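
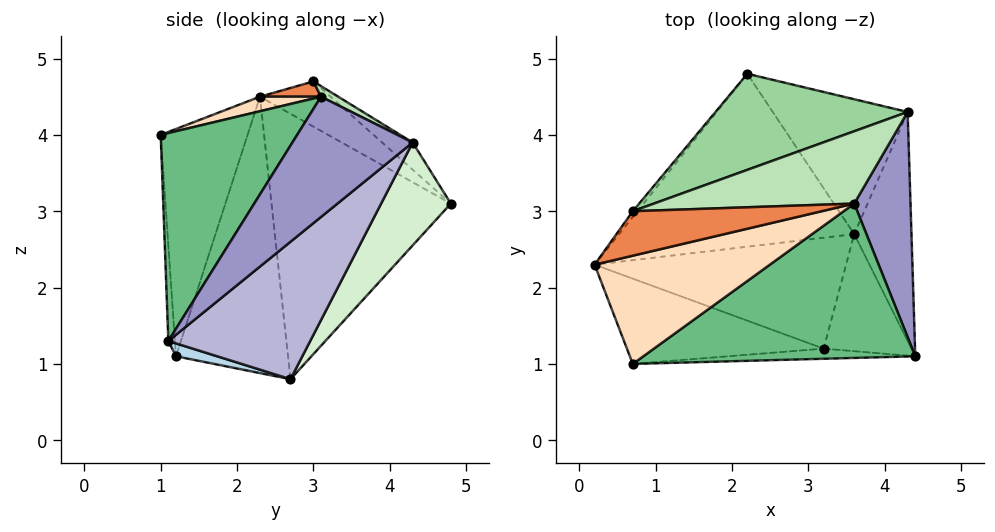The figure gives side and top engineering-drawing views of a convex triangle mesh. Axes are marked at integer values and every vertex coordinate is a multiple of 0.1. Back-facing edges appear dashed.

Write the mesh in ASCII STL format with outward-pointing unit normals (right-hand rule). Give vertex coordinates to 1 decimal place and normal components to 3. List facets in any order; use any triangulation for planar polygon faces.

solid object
 facet normal -0.730 0.222 -0.647
  outer loop
   vertex 3.6 2.7 0.8
   vertex 0.2 2.3 4.5
   vertex 2.2 4.8 3.1
  endloop
 endfacet
 facet normal -0.738 0.063 -0.672
  outer loop
   vertex 3.2 1.2 1.1
   vertex 0.2 2.3 4.5
   vertex 3.6 2.7 0.8
  endloop
 endfacet
 facet normal 0.141 -0.230 -0.963
  outer loop
   vertex 3.2 1.2 1.1
   vertex 3.6 2.7 0.8
   vertex 4.4 1.1 1.3
  endloop
 endfacet
 facet normal -0.800 0.595 -0.081
  outer loop
   vertex 0.7 3.0 4.7
   vertex 2.2 4.8 3.1
   vertex 0.2 2.3 4.5
  endloop
 endfacet
 facet normal 0.076 -0.324 0.943
  outer loop
   vertex 0.7 3.0 4.7
   vertex 0.2 2.3 4.5
   vertex 3.6 3.1 4.5
  endloop
 endfacet
 facet normal -0.755 -0.039 -0.654
  outer loop
   vertex 0.7 1.0 4.0
   vertex 0.2 2.3 4.5
   vertex 3.2 1.2 1.1
  endloop
 endfacet
 facet normal -0.062 -0.991 -0.122
  outer loop
   vertex 0.7 1.0 4.0
   vertex 3.2 1.2 1.1
   vertex 4.4 1.1 1.3
  endloop
 endfacet
 facet normal 0.078 -0.332 0.940
  outer loop
   vertex 0.7 1.0 4.0
   vertex 3.6 3.1 4.5
   vertex 0.2 2.3 4.5
  endloop
 endfacet
 facet normal 0.424 -0.717 0.554
  outer loop
   vertex 0.7 1.0 4.0
   vertex 4.4 1.1 1.3
   vertex 3.6 3.1 4.5
  endloop
 endfacet
 facet normal -0.099 0.706 0.701
  outer loop
   vertex 4.3 4.3 3.9
   vertex 2.2 4.8 3.1
   vertex 0.7 3.0 4.7
  endloop
 endfacet
 facet normal 0.048 0.424 0.904
  outer loop
   vertex 4.3 4.3 3.9
   vertex 0.7 3.0 4.7
   vertex 3.6 3.1 4.5
  endloop
 endfacet
 facet normal 0.374 0.787 -0.491
  outer loop
   vertex 4.3 4.3 3.9
   vertex 3.6 2.7 0.8
   vertex 2.2 4.8 3.1
  endloop
 endfacet
 facet normal 0.863 -0.302 0.404
  outer loop
   vertex 4.3 4.3 3.9
   vertex 3.6 3.1 4.5
   vertex 4.4 1.1 1.3
  endloop
 endfacet
 facet normal 0.874 0.323 -0.364
  outer loop
   vertex 4.3 4.3 3.9
   vertex 4.4 1.1 1.3
   vertex 3.6 2.7 0.8
  endloop
 endfacet
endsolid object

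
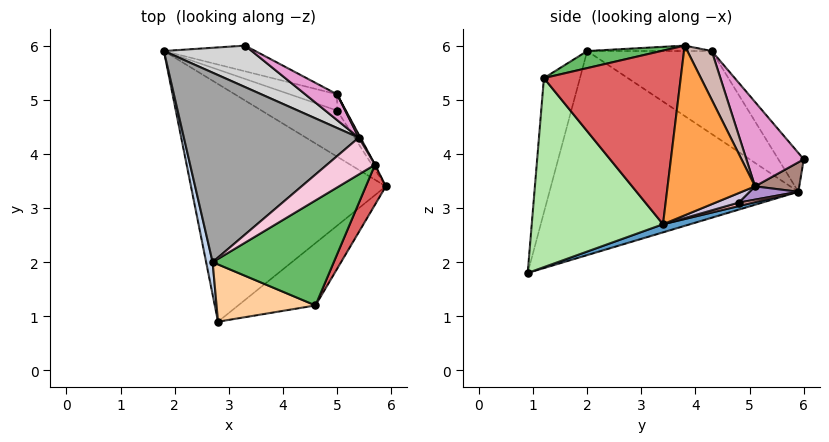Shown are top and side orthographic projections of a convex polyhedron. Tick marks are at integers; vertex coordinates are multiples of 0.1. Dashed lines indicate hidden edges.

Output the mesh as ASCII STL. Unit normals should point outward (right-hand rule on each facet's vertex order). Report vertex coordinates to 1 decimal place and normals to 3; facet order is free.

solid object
 facet normal 0.040 0.294 -0.955
  outer loop
   vertex 2.8 0.9 1.8
   vertex 1.8 5.9 3.3
   vertex 5.9 3.4 2.7
  endloop
 endfacet
 facet normal -0.978 -0.205 0.031
  outer loop
   vertex 2.7 2.0 5.9
   vertex 1.8 5.9 3.3
   vertex 2.8 0.9 1.8
  endloop
 endfacet
 facet normal 0.883 0.469 -0.003
  outer loop
   vertex 5.0 5.1 3.4
   vertex 5.7 3.8 6.0
   vertex 5.9 3.4 2.7
  endloop
 endfacet
 facet normal -0.323 -0.916 0.238
  outer loop
   vertex 4.6 1.2 5.4
   vertex 2.7 2.0 5.9
   vertex 2.8 0.9 1.8
  endloop
 endfacet
 facet normal 0.134 -0.276 0.952
  outer loop
   vertex 4.6 1.2 5.4
   vertex 5.7 3.8 6.0
   vertex 2.7 2.0 5.9
  endloop
 endfacet
 facet normal 0.651 -0.711 -0.266
  outer loop
   vertex 4.6 1.2 5.4
   vertex 2.8 0.9 1.8
   vertex 5.9 3.4 2.7
  endloop
 endfacet
 facet normal 0.907 -0.408 0.104
  outer loop
   vertex 4.6 1.2 5.4
   vertex 5.9 3.4 2.7
   vertex 5.7 3.8 6.0
  endloop
 endfacet
 facet normal 0.044 0.300 -0.953
  outer loop
   vertex 5.0 4.8 3.1
   vertex 5.9 3.4 2.7
   vertex 1.8 5.9 3.3
  endloop
 endfacet
 facet normal 0.195 0.694 -0.694
  outer loop
   vertex 5.0 4.8 3.1
   vertex 1.8 5.9 3.3
   vertex 5.0 5.1 3.4
  endloop
 endfacet
 facet normal 0.618 0.556 -0.556
  outer loop
   vertex 5.0 4.8 3.1
   vertex 5.0 5.1 3.4
   vertex 5.9 3.4 2.7
  endloop
 endfacet
 facet normal 0.206 0.742 -0.638
  outer loop
   vertex 3.3 6.0 3.9
   vertex 5.0 5.1 3.4
   vertex 1.8 5.9 3.3
  endloop
 endfacet
 facet normal 0.855 0.519 0.029
  outer loop
   vertex 5.4 4.3 5.9
   vertex 5.7 3.8 6.0
   vertex 5.0 5.1 3.4
  endloop
 endfacet
 facet normal 0.502 0.844 0.190
  outer loop
   vertex 5.4 4.3 5.9
   vertex 5.0 5.1 3.4
   vertex 3.3 6.0 3.9
  endloop
 endfacet
 facet normal -0.111 0.130 0.985
  outer loop
   vertex 5.4 4.3 5.9
   vertex 2.7 2.0 5.9
   vertex 5.7 3.8 6.0
  endloop
 endfacet
 facet normal -0.383 0.450 0.807
  outer loop
   vertex 5.4 4.3 5.9
   vertex 1.8 5.9 3.3
   vertex 2.7 2.0 5.9
  endloop
 endfacet
 facet normal -0.350 0.500 0.792
  outer loop
   vertex 5.4 4.3 5.9
   vertex 3.3 6.0 3.9
   vertex 1.8 5.9 3.3
  endloop
 endfacet
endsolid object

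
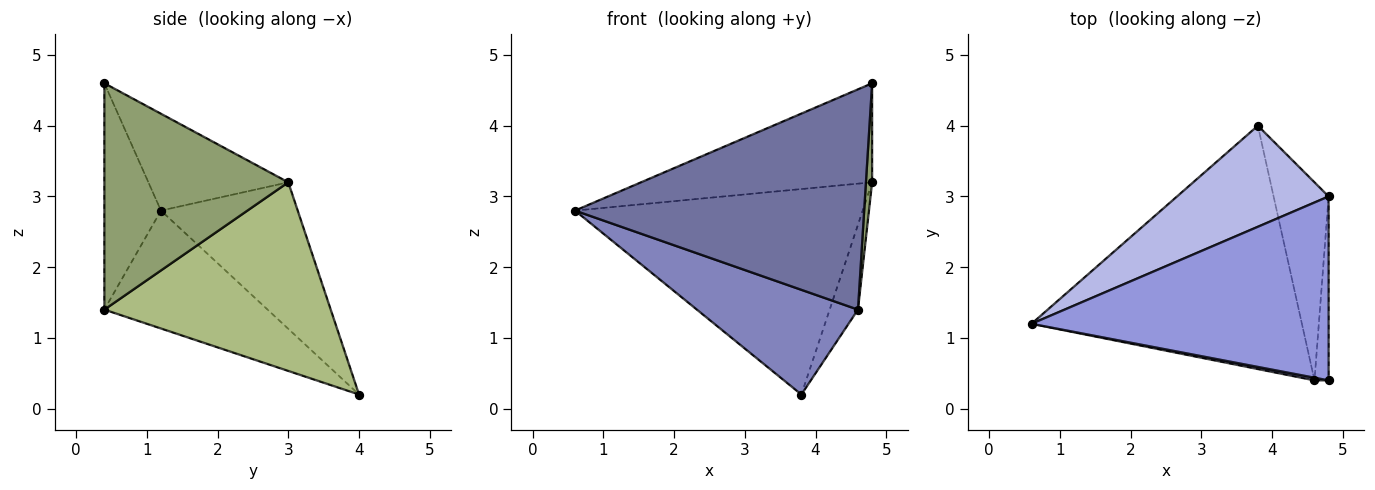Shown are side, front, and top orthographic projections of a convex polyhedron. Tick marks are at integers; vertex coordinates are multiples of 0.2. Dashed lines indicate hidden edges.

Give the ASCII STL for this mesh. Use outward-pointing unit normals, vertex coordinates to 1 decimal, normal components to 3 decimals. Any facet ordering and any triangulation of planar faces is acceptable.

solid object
 facet normal -0.192 -0.981 0.012
  outer loop
   vertex 4.6 0.4 1.4
   vertex 4.8 0.4 4.6
   vertex 0.6 1.2 2.8
  endloop
 endfacet
 facet normal -0.372 -0.367 -0.853
  outer loop
   vertex 4.6 0.4 1.4
   vertex 0.6 1.2 2.8
   vertex 3.8 4.0 0.2
  endloop
 endfacet
 facet normal -0.276 0.456 0.846
  outer loop
   vertex 4.8 3.0 3.2
   vertex 0.6 1.2 2.8
   vertex 4.8 0.4 4.6
  endloop
 endfacet
 facet normal -0.392 0.825 0.406
  outer loop
   vertex 4.8 3.0 3.2
   vertex 3.8 4.0 0.2
   vertex 0.6 1.2 2.8
  endloop
 endfacet
 facet normal 0.997 -0.034 -0.062
  outer loop
   vertex 4.8 3.0 3.2
   vertex 4.8 0.4 4.6
   vertex 4.6 0.4 1.4
  endloop
 endfacet
 facet normal 0.953 0.119 -0.278
  outer loop
   vertex 4.8 3.0 3.2
   vertex 4.6 0.4 1.4
   vertex 3.8 4.0 0.2
  endloop
 endfacet
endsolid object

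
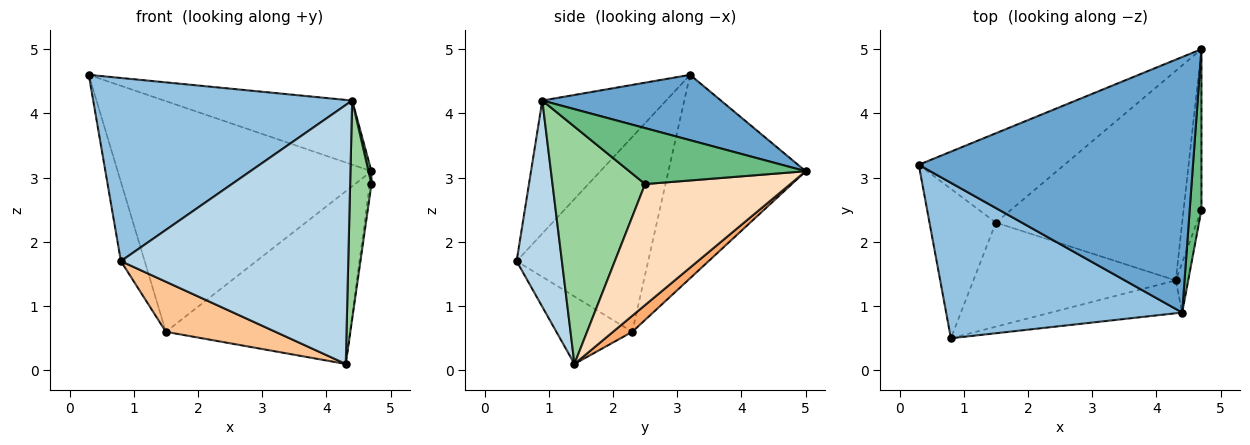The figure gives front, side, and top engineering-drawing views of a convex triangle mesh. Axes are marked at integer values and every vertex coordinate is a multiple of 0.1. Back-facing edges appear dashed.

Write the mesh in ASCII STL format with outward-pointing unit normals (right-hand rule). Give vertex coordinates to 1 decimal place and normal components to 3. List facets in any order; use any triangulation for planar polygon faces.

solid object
 facet normal 0.225 0.237 0.945
  outer loop
   vertex 4.4 0.9 4.2
   vertex 4.7 5.0 3.1
   vertex 0.3 3.2 4.6
  endloop
 endfacet
 facet normal -0.343 -0.716 0.608
  outer loop
   vertex 4.4 0.9 4.2
   vertex 0.3 3.2 4.6
   vertex 0.8 0.5 1.7
  endloop
 endfacet
 facet normal 0.194 -0.973 -0.123
  outer loop
   vertex 4.4 0.9 4.2
   vertex 0.8 0.5 1.7
   vertex 4.3 1.4 0.1
  endloop
 endfacet
 facet normal -0.451 0.833 -0.322
  outer loop
   vertex 1.5 2.3 0.6
   vertex 0.3 3.2 4.6
   vertex 4.7 5.0 3.1
  endloop
 endfacet
 facet normal -0.933 0.169 -0.318
  outer loop
   vertex 1.5 2.3 0.6
   vertex 0.8 0.5 1.7
   vertex 0.3 3.2 4.6
  endloop
 endfacet
 facet normal 0.066 0.634 -0.770
  outer loop
   vertex 1.5 2.3 0.6
   vertex 4.7 5.0 3.1
   vertex 4.3 1.4 0.1
  endloop
 endfacet
 facet normal -0.288 -0.415 -0.863
  outer loop
   vertex 1.5 2.3 0.6
   vertex 4.3 1.4 0.1
   vertex 0.8 0.5 1.7
  endloop
 endfacet
 facet normal 0.989 0.012 -0.146
  outer loop
   vertex 4.7 2.5 2.9
   vertex 4.3 1.4 0.1
   vertex 4.7 5.0 3.1
  endloop
 endfacet
 facet normal 0.979 -0.016 0.206
  outer loop
   vertex 4.7 2.5 2.9
   vertex 4.7 5.0 3.1
   vertex 4.4 0.9 4.2
  endloop
 endfacet
 facet normal 0.973 -0.224 -0.051
  outer loop
   vertex 4.7 2.5 2.9
   vertex 4.4 0.9 4.2
   vertex 4.3 1.4 0.1
  endloop
 endfacet
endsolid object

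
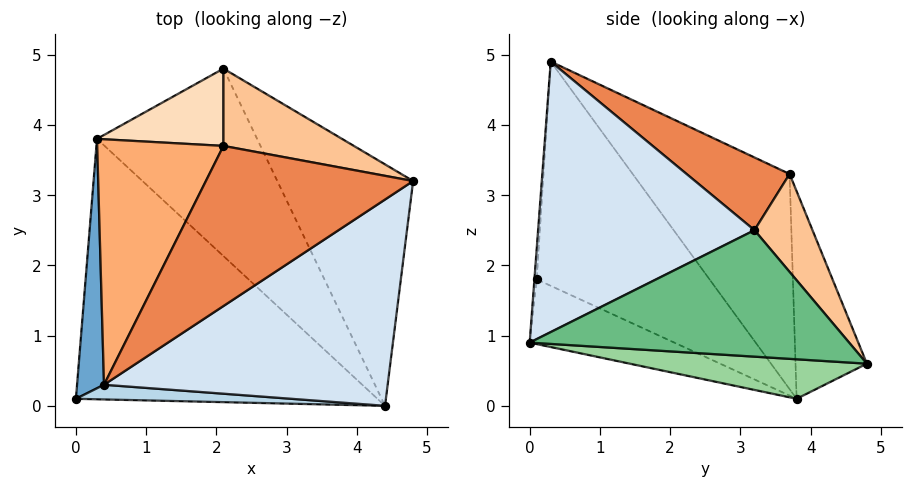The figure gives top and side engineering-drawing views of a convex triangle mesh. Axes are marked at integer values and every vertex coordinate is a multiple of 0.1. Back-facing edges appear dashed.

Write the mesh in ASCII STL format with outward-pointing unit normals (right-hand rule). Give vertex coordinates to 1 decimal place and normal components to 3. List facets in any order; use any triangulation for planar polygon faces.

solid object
 facet normal -0.984 0.134 0.118
  outer loop
   vertex 0.4 0.3 4.9
   vertex 0.3 3.8 0.1
   vertex 0.0 0.1 1.8
  endloop
 endfacet
 facet normal -0.193 -0.397 -0.897
  outer loop
   vertex 4.4 0.0 0.9
   vertex 0.0 0.1 1.8
   vertex 0.3 3.8 0.1
  endloop
 endfacet
 facet normal -0.009 -0.998 0.066
  outer loop
   vertex 4.4 0.0 0.9
   vertex 0.4 0.3 4.9
   vertex 0.0 0.1 1.8
  endloop
 endfacet
 facet normal 0.630 -0.409 0.660
  outer loop
   vertex 4.4 0.0 0.9
   vertex 4.8 3.2 2.5
   vertex 0.4 0.3 4.9
  endloop
 endfacet
 facet normal 0.319 0.268 0.909
  outer loop
   vertex 2.1 3.7 3.3
   vertex 0.4 0.3 4.9
   vertex 4.8 3.2 2.5
  endloop
 endfacet
 facet normal -0.717 0.556 0.421
  outer loop
   vertex 2.1 3.7 3.3
   vertex 0.3 3.8 0.1
   vertex 0.4 0.3 4.9
  endloop
 endfacet
 facet normal 0.273 0.891 0.363
  outer loop
   vertex 2.1 4.8 0.6
   vertex 2.1 3.7 3.3
   vertex 4.8 3.2 2.5
  endloop
 endfacet
 facet normal -0.527 0.787 0.321
  outer loop
   vertex 2.1 4.8 0.6
   vertex 0.3 3.8 0.1
   vertex 2.1 3.7 3.3
  endloop
 endfacet
 facet normal 0.656 0.270 -0.705
  outer loop
   vertex 2.1 4.8 0.6
   vertex 4.8 3.2 2.5
   vertex 4.4 0.0 0.9
  endloop
 endfacet
 facet normal 0.239 0.054 -0.969
  outer loop
   vertex 2.1 4.8 0.6
   vertex 4.4 0.0 0.9
   vertex 0.3 3.8 0.1
  endloop
 endfacet
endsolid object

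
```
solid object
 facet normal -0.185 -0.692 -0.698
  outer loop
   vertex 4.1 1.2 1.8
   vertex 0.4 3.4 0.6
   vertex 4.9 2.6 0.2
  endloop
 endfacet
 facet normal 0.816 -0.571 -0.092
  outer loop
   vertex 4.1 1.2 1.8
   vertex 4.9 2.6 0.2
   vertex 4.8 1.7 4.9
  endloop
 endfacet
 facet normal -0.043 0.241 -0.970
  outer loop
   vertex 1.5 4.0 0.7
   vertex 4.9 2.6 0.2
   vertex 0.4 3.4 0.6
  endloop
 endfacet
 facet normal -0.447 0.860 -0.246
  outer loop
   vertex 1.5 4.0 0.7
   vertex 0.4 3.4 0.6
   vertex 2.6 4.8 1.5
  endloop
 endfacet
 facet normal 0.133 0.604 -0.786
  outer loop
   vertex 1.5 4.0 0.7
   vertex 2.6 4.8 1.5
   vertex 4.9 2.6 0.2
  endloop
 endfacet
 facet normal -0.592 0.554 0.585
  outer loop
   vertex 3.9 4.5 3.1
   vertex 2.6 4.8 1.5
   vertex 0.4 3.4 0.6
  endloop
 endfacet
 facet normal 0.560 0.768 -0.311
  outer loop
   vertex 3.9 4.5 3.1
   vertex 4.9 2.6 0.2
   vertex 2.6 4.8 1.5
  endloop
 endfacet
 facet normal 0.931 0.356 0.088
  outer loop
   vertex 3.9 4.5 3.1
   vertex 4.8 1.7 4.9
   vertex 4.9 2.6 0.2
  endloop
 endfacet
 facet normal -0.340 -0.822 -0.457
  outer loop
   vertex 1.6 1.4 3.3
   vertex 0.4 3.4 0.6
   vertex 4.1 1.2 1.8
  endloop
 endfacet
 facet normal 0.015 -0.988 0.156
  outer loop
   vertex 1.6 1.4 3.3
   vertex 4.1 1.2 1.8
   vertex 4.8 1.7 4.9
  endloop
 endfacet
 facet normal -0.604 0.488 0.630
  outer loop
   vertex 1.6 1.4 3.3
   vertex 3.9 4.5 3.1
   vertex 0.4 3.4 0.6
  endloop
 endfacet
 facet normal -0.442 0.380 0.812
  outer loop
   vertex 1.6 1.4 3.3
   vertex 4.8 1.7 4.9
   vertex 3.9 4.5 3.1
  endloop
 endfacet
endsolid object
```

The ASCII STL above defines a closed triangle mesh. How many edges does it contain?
18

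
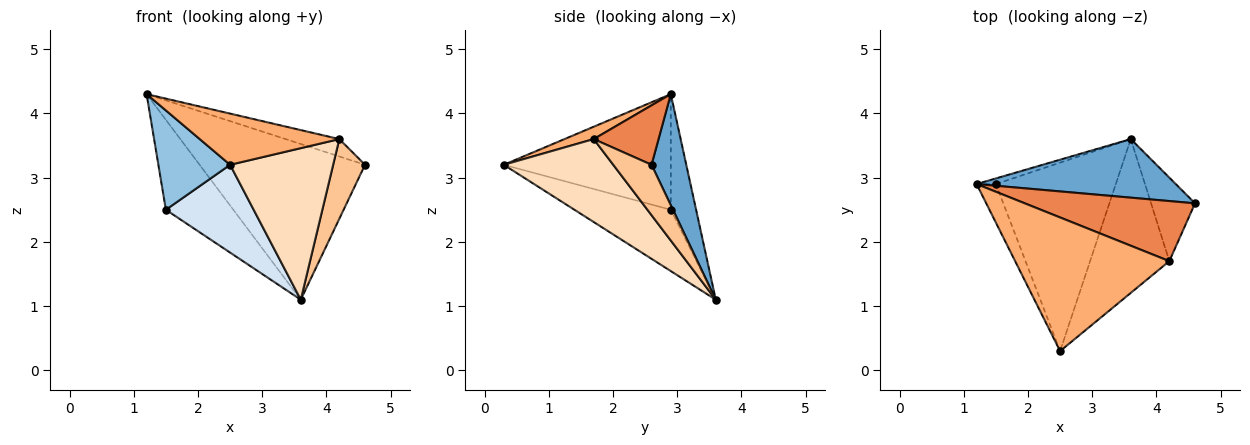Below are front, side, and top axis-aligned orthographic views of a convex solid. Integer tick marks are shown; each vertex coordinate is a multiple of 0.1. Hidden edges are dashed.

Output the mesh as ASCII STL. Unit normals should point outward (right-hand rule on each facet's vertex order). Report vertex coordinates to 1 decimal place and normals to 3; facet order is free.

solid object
 facet normal 0.193 0.918 0.346
  outer loop
   vertex 3.6 3.6 1.1
   vertex 1.2 2.9 4.3
   vertex 4.6 2.6 3.2
  endloop
 endfacet
 facet normal -0.908 -0.390 -0.151
  outer loop
   vertex 1.5 2.9 2.5
   vertex 2.5 0.3 3.2
   vertex 1.2 2.9 4.3
  endloop
 endfacet
 facet normal -0.351 0.935 -0.058
  outer loop
   vertex 1.5 2.9 2.5
   vertex 1.2 2.9 4.3
   vertex 3.6 3.6 1.1
  endloop
 endfacet
 facet normal -0.421 -0.383 -0.822
  outer loop
   vertex 1.5 2.9 2.5
   vertex 3.6 3.6 1.1
   vertex 2.5 0.3 3.2
  endloop
 endfacet
 facet normal 0.318 0.263 0.911
  outer loop
   vertex 4.2 1.7 3.6
   vertex 4.6 2.6 3.2
   vertex 1.2 2.9 4.3
  endloop
 endfacet
 facet normal 0.075 -0.357 0.931
  outer loop
   vertex 4.2 1.7 3.6
   vertex 1.2 2.9 4.3
   vertex 2.5 0.3 3.2
  endloop
 endfacet
 facet normal 0.638 -0.531 -0.557
  outer loop
   vertex 4.2 1.7 3.6
   vertex 3.6 3.6 1.1
   vertex 4.6 2.6 3.2
  endloop
 endfacet
 facet normal 0.598 -0.563 -0.571
  outer loop
   vertex 4.2 1.7 3.6
   vertex 2.5 0.3 3.2
   vertex 3.6 3.6 1.1
  endloop
 endfacet
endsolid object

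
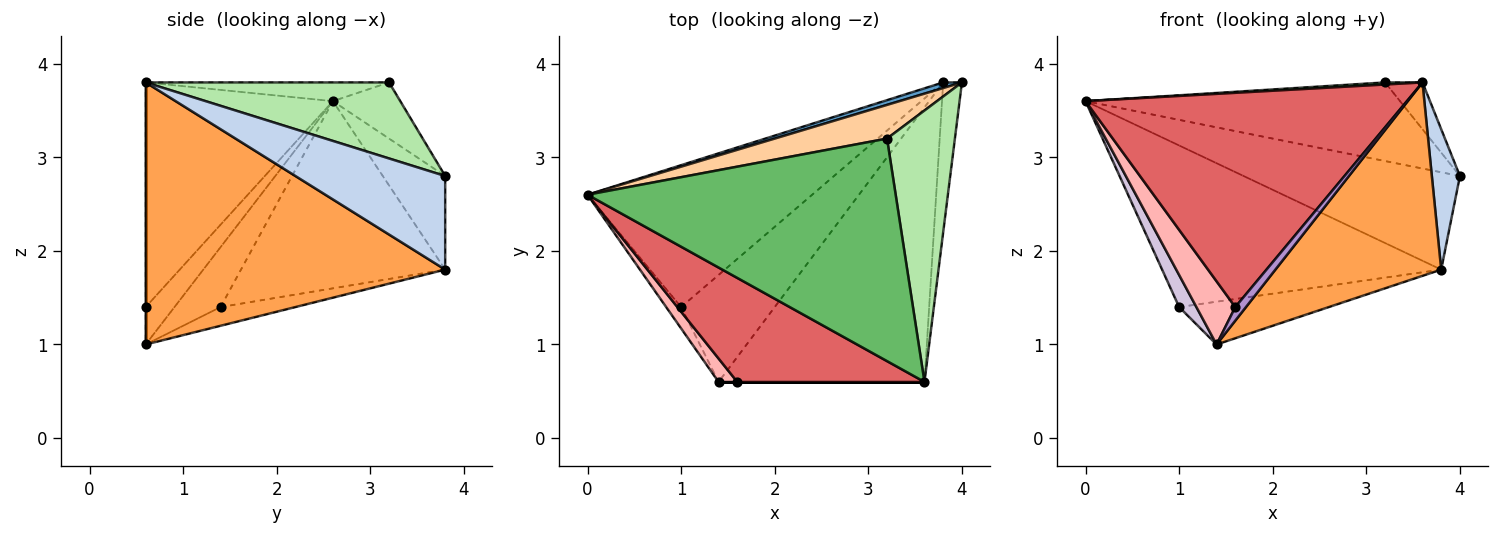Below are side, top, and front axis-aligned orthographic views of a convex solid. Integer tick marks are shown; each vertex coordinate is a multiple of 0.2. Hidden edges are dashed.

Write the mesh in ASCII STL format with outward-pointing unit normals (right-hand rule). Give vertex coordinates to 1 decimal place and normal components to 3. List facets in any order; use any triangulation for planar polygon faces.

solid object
 facet normal -0.277 0.959 0.055
  outer loop
   vertex 3.8 3.8 1.8
   vertex 0.0 2.6 3.6
   vertex 4.0 3.8 2.8
  endloop
 endfacet
 facet normal 0.964 -0.181 -0.193
  outer loop
   vertex 3.8 3.8 1.8
   vertex 4.0 3.8 2.8
   vertex 3.6 0.6 3.8
  endloop
 endfacet
 facet normal 0.721 -0.399 -0.566
  outer loop
   vertex 3.8 3.8 1.8
   vertex 3.6 0.6 3.8
   vertex 1.4 0.6 1.0
  endloop
 endfacet
 facet normal -0.193 0.902 0.386
  outer loop
   vertex 3.2 3.2 3.8
   vertex 4.0 3.8 2.8
   vertex 0.0 2.6 3.6
  endloop
 endfacet
 facet normal -0.061 -0.009 0.998
  outer loop
   vertex 3.2 3.2 3.8
   vertex 0.0 2.6 3.6
   vertex 3.6 0.6 3.8
  endloop
 endfacet
 facet normal 0.741 0.114 0.661
  outer loop
   vertex 3.2 3.2 3.8
   vertex 3.6 0.6 3.8
   vertex 4.0 3.8 2.8
  endloop
 endfacet
 facet normal -0.464 -0.797 0.387
  outer loop
   vertex 1.6 0.6 1.4
   vertex 3.6 0.6 3.8
   vertex 0.0 2.6 3.6
  endloop
 endfacet
 facet normal -0.570 -0.770 0.285
  outer loop
   vertex 1.6 0.6 1.4
   vertex 0.0 2.6 3.6
   vertex 1.4 0.6 1.0
  endloop
 endfacet
 facet normal 0.000 -1.000 0.000
  outer loop
   vertex 1.6 0.6 1.4
   vertex 1.4 0.6 1.0
   vertex 3.6 0.6 3.8
  endloop
 endfacet
 facet normal -0.912 -0.342 -0.228
  outer loop
   vertex 1.0 1.4 1.4
   vertex 1.4 0.6 1.0
   vertex 0.0 2.6 3.6
  endloop
 endfacet
 facet normal -0.482 0.658 -0.578
  outer loop
   vertex 1.0 1.4 1.4
   vertex 0.0 2.6 3.6
   vertex 3.8 3.8 1.8
  endloop
 endfacet
 facet normal -0.183 0.365 -0.913
  outer loop
   vertex 1.0 1.4 1.4
   vertex 3.8 3.8 1.8
   vertex 1.4 0.6 1.0
  endloop
 endfacet
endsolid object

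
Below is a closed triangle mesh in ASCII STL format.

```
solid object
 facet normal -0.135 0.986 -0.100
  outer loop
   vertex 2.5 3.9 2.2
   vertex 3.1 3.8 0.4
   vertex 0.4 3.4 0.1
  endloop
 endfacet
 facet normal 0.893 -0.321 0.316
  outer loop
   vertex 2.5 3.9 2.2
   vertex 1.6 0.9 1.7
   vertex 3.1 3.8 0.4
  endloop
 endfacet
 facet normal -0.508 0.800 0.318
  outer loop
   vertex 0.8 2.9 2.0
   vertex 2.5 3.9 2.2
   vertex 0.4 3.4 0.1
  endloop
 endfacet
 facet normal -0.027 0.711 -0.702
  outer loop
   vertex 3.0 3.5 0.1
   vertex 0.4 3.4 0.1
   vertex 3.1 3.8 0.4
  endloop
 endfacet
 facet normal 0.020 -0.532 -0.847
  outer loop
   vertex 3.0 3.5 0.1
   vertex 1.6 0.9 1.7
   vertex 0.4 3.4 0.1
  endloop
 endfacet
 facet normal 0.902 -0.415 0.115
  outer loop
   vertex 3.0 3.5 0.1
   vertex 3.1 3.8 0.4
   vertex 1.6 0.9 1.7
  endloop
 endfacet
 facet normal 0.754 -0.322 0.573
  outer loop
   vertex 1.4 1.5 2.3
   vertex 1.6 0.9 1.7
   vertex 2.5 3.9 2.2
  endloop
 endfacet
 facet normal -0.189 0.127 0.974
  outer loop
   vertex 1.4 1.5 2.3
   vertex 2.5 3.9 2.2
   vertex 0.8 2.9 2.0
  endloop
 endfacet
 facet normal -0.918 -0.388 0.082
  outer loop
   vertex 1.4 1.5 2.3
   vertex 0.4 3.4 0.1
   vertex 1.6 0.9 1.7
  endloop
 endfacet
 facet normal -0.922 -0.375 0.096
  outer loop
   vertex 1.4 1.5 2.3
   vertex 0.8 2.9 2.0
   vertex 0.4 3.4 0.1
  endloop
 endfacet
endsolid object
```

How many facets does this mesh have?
10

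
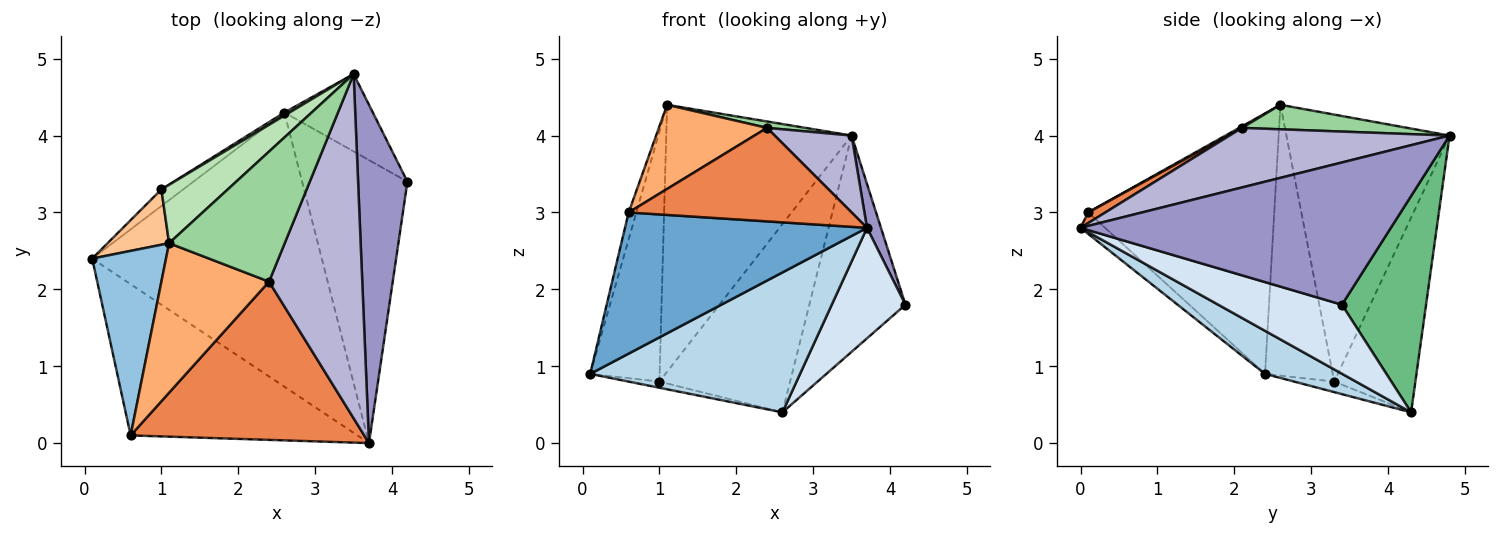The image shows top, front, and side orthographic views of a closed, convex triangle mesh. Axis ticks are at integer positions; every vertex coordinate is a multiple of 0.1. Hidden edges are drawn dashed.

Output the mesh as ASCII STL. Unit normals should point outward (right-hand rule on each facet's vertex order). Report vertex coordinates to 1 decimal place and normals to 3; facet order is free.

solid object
 facet normal -0.069 -0.681 -0.729
  outer loop
   vertex 0.6 0.1 3.0
   vertex 0.1 2.4 0.9
   vertex 3.7 0.0 2.8
  endloop
 endfacet
 facet normal -0.961 0.040 0.272
  outer loop
   vertex 0.6 0.1 3.0
   vertex 1.1 2.6 4.4
   vertex 0.1 2.4 0.9
  endloop
 endfacet
 facet normal 0.165 -0.448 -0.879
  outer loop
   vertex 2.6 4.3 0.4
   vertex 3.7 0.0 2.8
   vertex 0.1 2.4 0.9
  endloop
 endfacet
 facet normal 0.521 -0.310 -0.795
  outer loop
   vertex 2.6 4.3 0.4
   vertex 4.2 3.4 1.8
   vertex 3.7 0.0 2.8
  endloop
 endfacet
 facet normal 0.039 -0.508 0.860
  outer loop
   vertex 2.4 2.1 4.1
   vertex 0.6 0.1 3.0
   vertex 3.7 0.0 2.8
  endloop
 endfacet
 facet normal 0.012 -0.490 0.871
  outer loop
   vertex 2.4 2.1 4.1
   vertex 1.1 2.6 4.4
   vertex 0.6 0.1 3.0
  endloop
 endfacet
 facet normal -0.690 0.707 0.157
  outer loop
   vertex 1.0 3.3 0.8
   vertex 0.1 2.4 0.9
   vertex 1.1 2.6 4.4
  endloop
 endfacet
 facet normal -0.412 0.317 -0.855
  outer loop
   vertex 1.0 3.3 0.8
   vertex 2.6 4.3 0.4
   vertex 0.1 2.4 0.9
  endloop
 endfacet
 facet normal 0.636 0.727 -0.260
  outer loop
   vertex 3.5 4.8 4.0
   vertex 4.2 3.4 1.8
   vertex 2.6 4.3 0.4
  endloop
 endfacet
 facet normal 0.207 -0.048 0.977
  outer loop
   vertex 3.5 4.8 4.0
   vertex 1.1 2.6 4.4
   vertex 2.4 2.1 4.1
  endloop
 endfacet
 facet normal -0.652 0.741 0.162
  outer loop
   vertex 3.5 4.8 4.0
   vertex 1.0 3.3 0.8
   vertex 1.1 2.6 4.4
  endloop
 endfacet
 facet normal -0.527 0.849 0.014
  outer loop
   vertex 3.5 4.8 4.0
   vertex 2.6 4.3 0.4
   vertex 1.0 3.3 0.8
  endloop
 endfacet
 facet normal 0.944 -0.043 0.327
  outer loop
   vertex 3.5 4.8 4.0
   vertex 3.7 0.0 2.8
   vertex 4.2 3.4 1.8
  endloop
 endfacet
 facet normal 0.529 -0.185 0.828
  outer loop
   vertex 3.5 4.8 4.0
   vertex 2.4 2.1 4.1
   vertex 3.7 0.0 2.8
  endloop
 endfacet
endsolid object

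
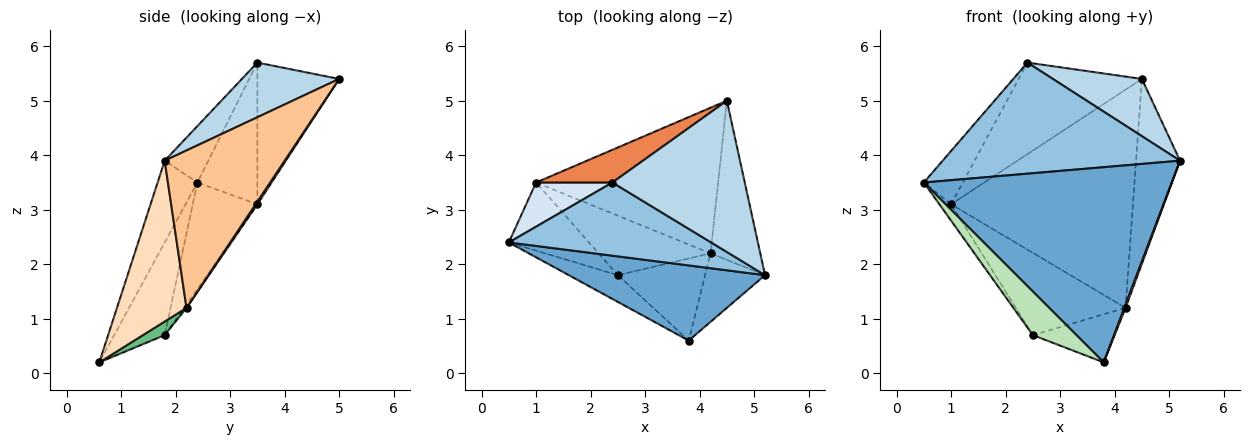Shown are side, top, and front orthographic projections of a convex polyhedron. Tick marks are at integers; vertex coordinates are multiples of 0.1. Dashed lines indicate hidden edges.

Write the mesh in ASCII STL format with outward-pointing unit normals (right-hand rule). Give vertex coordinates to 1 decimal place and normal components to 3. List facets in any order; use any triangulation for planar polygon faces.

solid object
 facet normal -0.148 -0.923 0.355
  outer loop
   vertex 3.8 0.6 0.2
   vertex 5.2 1.8 3.9
   vertex 0.5 2.4 3.5
  endloop
 endfacet
 facet normal -0.152 -0.825 0.544
  outer loop
   vertex 2.4 3.5 5.7
   vertex 0.5 2.4 3.5
   vertex 5.2 1.8 3.9
  endloop
 endfacet
 facet normal 0.360 -0.330 0.872
  outer loop
   vertex 2.4 3.5 5.7
   vertex 5.2 1.8 3.9
   vertex 4.5 5.0 5.4
  endloop
 endfacet
 facet normal -0.764 0.497 0.411
  outer loop
   vertex 1.0 3.5 3.1
   vertex 0.5 2.4 3.5
   vertex 2.4 3.5 5.7
  endloop
 endfacet
 facet normal -0.530 0.799 0.285
  outer loop
   vertex 1.0 3.5 3.1
   vertex 2.4 3.5 5.7
   vertex 4.5 5.0 5.4
  endloop
 endfacet
 facet normal 0.008 0.832 -0.555
  outer loop
   vertex 4.2 2.2 1.2
   vertex 1.0 3.5 3.1
   vertex 4.5 5.0 5.4
  endloop
 endfacet
 facet normal 0.900 0.330 -0.284
  outer loop
   vertex 4.2 2.2 1.2
   vertex 4.5 5.0 5.4
   vertex 5.2 1.8 3.9
  endloop
 endfacet
 facet normal 0.937 -0.016 -0.349
  outer loop
   vertex 4.2 2.2 1.2
   vertex 5.2 1.8 3.9
   vertex 3.8 0.6 0.2
  endloop
 endfacet
 facet normal 0.134 0.501 -0.855
  outer loop
   vertex 2.5 1.8 0.7
   vertex 4.2 2.2 1.2
   vertex 3.8 0.6 0.2
  endloop
 endfacet
 facet normal -0.018 0.810 -0.586
  outer loop
   vertex 2.5 1.8 0.7
   vertex 1.0 3.5 3.1
   vertex 4.2 2.2 1.2
  endloop
 endfacet
 facet normal -0.703 -0.606 -0.372
  outer loop
   vertex 2.5 1.8 0.7
   vertex 3.8 0.6 0.2
   vertex 0.5 2.4 3.5
  endloop
 endfacet
 facet normal -0.791 0.143 -0.595
  outer loop
   vertex 2.5 1.8 0.7
   vertex 0.5 2.4 3.5
   vertex 1.0 3.5 3.1
  endloop
 endfacet
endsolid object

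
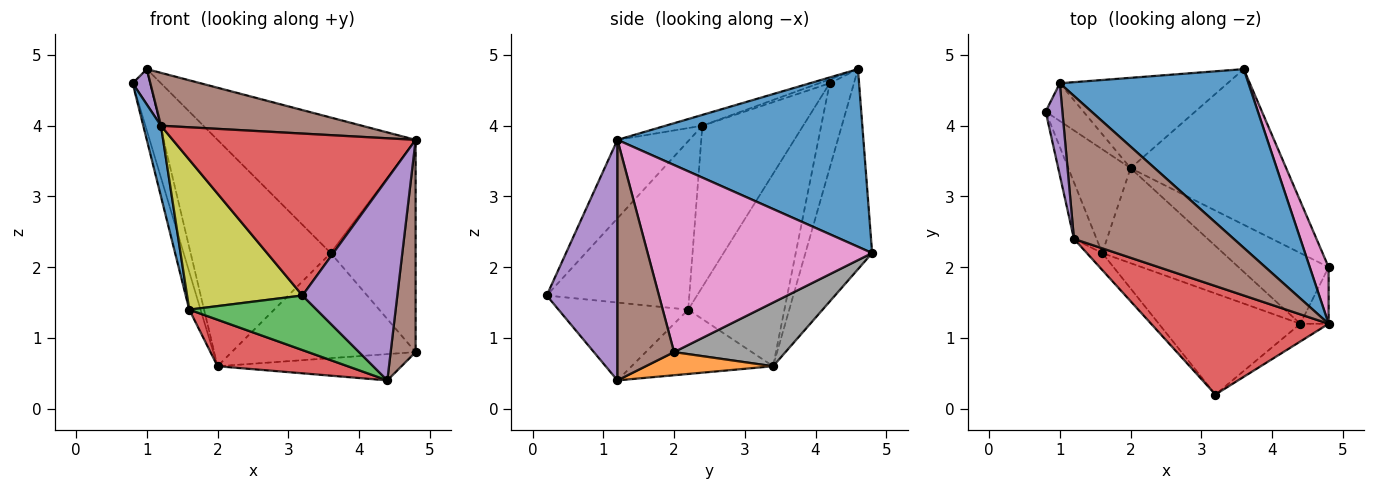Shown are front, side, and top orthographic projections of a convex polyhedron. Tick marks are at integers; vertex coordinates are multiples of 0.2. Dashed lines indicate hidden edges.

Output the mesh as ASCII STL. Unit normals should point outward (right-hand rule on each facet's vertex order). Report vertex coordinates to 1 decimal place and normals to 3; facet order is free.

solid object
 facet normal 0.600 0.483 0.637
  outer loop
   vertex 1.0 4.6 4.8
   vertex 4.8 1.2 3.8
   vertex 3.6 4.8 2.2
  endloop
 endfacet
 facet normal -0.763 0.551 -0.339
  outer loop
   vertex 1.0 4.6 4.8
   vertex 2.0 3.4 0.6
   vertex 0.8 4.2 4.6
  endloop
 endfacet
 facet normal -0.404 0.849 -0.339
  outer loop
   vertex 1.0 4.6 4.8
   vertex 3.6 4.8 2.2
   vertex 2.0 3.4 0.6
  endloop
 endfacet
 facet normal -0.239 -0.807 0.540
  outer loop
   vertex 1.2 2.4 4.0
   vertex 3.2 0.2 1.6
   vertex 4.8 1.2 3.8
  endloop
 endfacet
 facet normal -0.211 -0.351 0.912
  outer loop
   vertex 1.2 2.4 4.0
   vertex 1.0 4.6 4.8
   vertex 0.8 4.2 4.6
  endloop
 endfacet
 facet normal -0.063 -0.346 0.936
  outer loop
   vertex 1.2 2.4 4.0
   vertex 4.8 1.2 3.8
   vertex 1.0 4.6 4.8
  endloop
 endfacet
 facet normal 0.931 0.352 0.094
  outer loop
   vertex 4.8 2.0 0.8
   vertex 3.6 4.8 2.2
   vertex 4.8 1.2 3.8
  endloop
 endfacet
 facet normal 0.321 0.530 -0.785
  outer loop
   vertex 4.8 2.0 0.8
   vertex 2.0 3.4 0.6
   vertex 3.6 4.8 2.2
  endloop
 endfacet
 facet normal -0.775 -0.627 -0.071
  outer loop
   vertex 1.6 2.2 1.4
   vertex 3.2 0.2 1.6
   vertex 1.2 2.4 4.0
  endloop
 endfacet
 facet normal -0.946 0.111 -0.306
  outer loop
   vertex 1.6 2.2 1.4
   vertex 0.8 4.2 4.6
   vertex 2.0 3.4 0.6
  endloop
 endfacet
 facet normal -0.976 -0.171 -0.137
  outer loop
   vertex 1.6 2.2 1.4
   vertex 1.2 2.4 4.0
   vertex 0.8 4.2 4.6
  endloop
 endfacet
 facet normal 0.234 0.338 -0.911
  outer loop
   vertex 4.4 1.2 0.4
   vertex 2.0 3.4 0.6
   vertex 4.8 2.0 0.8
  endloop
 endfacet
 facet normal -0.436 -0.428 -0.792
  outer loop
   vertex 4.4 1.2 0.4
   vertex 3.2 0.2 1.6
   vertex 1.6 2.2 1.4
  endloop
 endfacet
 facet normal -0.431 -0.397 -0.810
  outer loop
   vertex 4.4 1.2 0.4
   vertex 1.6 2.2 1.4
   vertex 2.0 3.4 0.6
  endloop
 endfacet
 facet normal 0.596 -0.800 -0.070
  outer loop
   vertex 4.4 1.2 0.4
   vertex 4.8 1.2 3.8
   vertex 3.2 0.2 1.6
  endloop
 endfacet
 facet normal 0.910 -0.401 -0.107
  outer loop
   vertex 4.4 1.2 0.4
   vertex 4.8 2.0 0.8
   vertex 4.8 1.2 3.8
  endloop
 endfacet
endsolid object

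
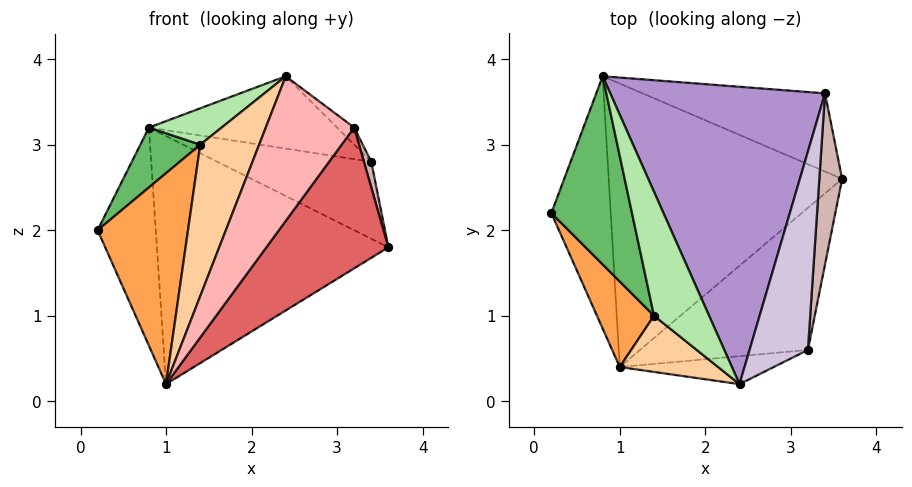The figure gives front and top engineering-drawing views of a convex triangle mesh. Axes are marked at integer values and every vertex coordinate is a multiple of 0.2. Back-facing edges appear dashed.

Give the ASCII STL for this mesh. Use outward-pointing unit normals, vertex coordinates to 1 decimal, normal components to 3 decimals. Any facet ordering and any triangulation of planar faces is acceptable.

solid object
 facet normal -0.225 0.637 -0.737
  outer loop
   vertex 0.8 3.8 3.2
   vertex 1.0 0.4 0.2
   vertex 0.2 2.2 2.0
  endloop
 endfacet
 facet normal -0.094 0.656 -0.749
  outer loop
   vertex 0.8 3.8 3.2
   vertex 3.6 2.6 1.8
   vertex 1.0 0.4 0.2
  endloop
 endfacet
 facet normal -0.778 -0.582 0.236
  outer loop
   vertex 1.4 1.0 3.0
   vertex 0.2 2.2 2.0
   vertex 1.0 0.4 0.2
  endloop
 endfacet
 facet normal -0.717 -0.654 0.242
  outer loop
   vertex 1.4 1.0 3.0
   vertex 1.0 0.4 0.2
   vertex 2.4 0.2 3.8
  endloop
 endfacet
 facet normal -0.739 -0.204 0.642
  outer loop
   vertex 1.4 1.0 3.0
   vertex 0.8 3.8 3.2
   vertex 0.2 2.2 2.0
  endloop
 endfacet
 facet normal -0.705 -0.200 0.681
  outer loop
   vertex 1.4 1.0 3.0
   vertex 2.4 0.2 3.8
   vertex 0.8 3.8 3.2
  endloop
 endfacet
 facet normal 0.718 -0.490 -0.494
  outer loop
   vertex 3.2 0.6 3.2
   vertex 1.0 0.4 0.2
   vertex 3.6 2.6 1.8
  endloop
 endfacet
 facet normal 0.329 -0.927 -0.179
  outer loop
   vertex 3.2 0.6 3.2
   vertex 2.4 0.2 3.8
   vertex 1.0 0.4 0.2
  endloop
 endfacet
 facet normal 0.165 0.233 0.958
  outer loop
   vertex 3.4 3.6 2.8
   vertex 0.8 3.8 3.2
   vertex 2.4 0.2 3.8
  endloop
 endfacet
 facet normal 0.576 0.070 0.815
  outer loop
   vertex 3.4 3.6 2.8
   vertex 2.4 0.2 3.8
   vertex 3.2 0.6 3.2
  endloop
 endfacet
 facet normal -0.056 0.700 -0.712
  outer loop
   vertex 3.4 3.6 2.8
   vertex 3.6 2.6 1.8
   vertex 0.8 3.8 3.2
  endloop
 endfacet
 facet normal 0.973 -0.034 0.229
  outer loop
   vertex 3.4 3.6 2.8
   vertex 3.2 0.6 3.2
   vertex 3.6 2.6 1.8
  endloop
 endfacet
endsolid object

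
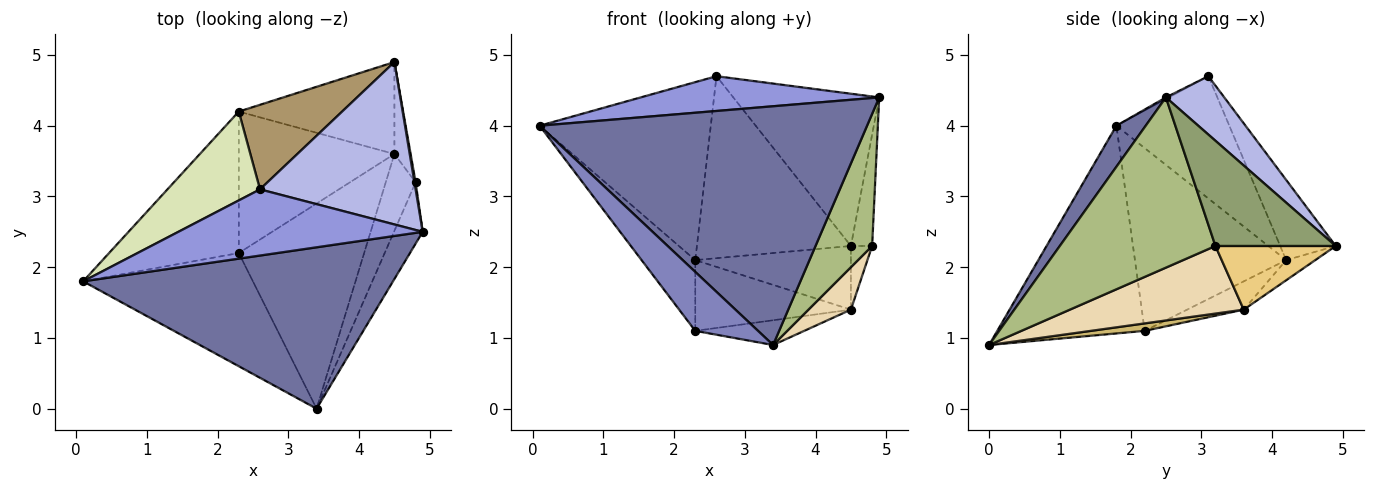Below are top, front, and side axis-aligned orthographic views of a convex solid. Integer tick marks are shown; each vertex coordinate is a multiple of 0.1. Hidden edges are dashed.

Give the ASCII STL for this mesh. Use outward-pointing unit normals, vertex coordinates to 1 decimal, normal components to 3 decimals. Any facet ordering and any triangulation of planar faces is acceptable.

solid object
 facet normal 0.074 -0.826 0.558
  outer loop
   vertex 3.4 0.0 0.9
   vertex 4.9 2.5 4.4
   vertex 0.1 1.8 4.0
  endloop
 endfacet
 facet normal -0.735 -0.313 -0.601
  outer loop
   vertex 2.3 2.2 1.1
   vertex 3.4 0.0 0.9
   vertex 0.1 1.8 4.0
  endloop
 endfacet
 facet normal -0.006 -0.465 0.885
  outer loop
   vertex 2.6 3.1 4.7
   vertex 0.1 1.8 4.0
   vertex 4.9 2.5 4.4
  endloop
 endfacet
 facet normal 0.264 0.660 0.704
  outer loop
   vertex 2.6 3.1 4.7
   vertex 4.9 2.5 4.4
   vertex 4.5 4.9 2.3
  endloop
 endfacet
 facet normal 0.985 0.174 0.011
  outer loop
   vertex 4.8 3.2 2.3
   vertex 4.5 4.9 2.3
   vertex 4.9 2.5 4.4
  endloop
 endfacet
 facet normal 0.928 -0.338 -0.157
  outer loop
   vertex 4.8 3.2 2.3
   vertex 4.9 2.5 4.4
   vertex 3.4 0.0 0.9
  endloop
 endfacet
 facet normal -0.783 0.278 -0.556
  outer loop
   vertex 2.3 4.2 2.1
   vertex 2.3 2.2 1.1
   vertex 0.1 1.8 4.0
  endloop
 endfacet
 facet normal -0.508 0.770 0.385
  outer loop
   vertex 2.3 4.2 2.1
   vertex 0.1 1.8 4.0
   vertex 2.6 3.1 4.7
  endloop
 endfacet
 facet normal -0.311 0.862 0.401
  outer loop
   vertex 2.3 4.2 2.1
   vertex 2.6 3.1 4.7
   vertex 4.5 4.9 2.3
  endloop
 endfacet
 facet normal 0.059 0.120 -0.991
  outer loop
   vertex 4.5 3.6 1.4
   vertex 3.4 0.0 0.9
   vertex 2.3 2.2 1.1
  endloop
 endfacet
 facet normal 0.955 0.169 -0.243
  outer loop
   vertex 4.5 3.6 1.4
   vertex 4.5 4.9 2.3
   vertex 4.8 3.2 2.3
  endloop
 endfacet
 facet normal 0.893 -0.218 -0.394
  outer loop
   vertex 4.5 3.6 1.4
   vertex 4.8 3.2 2.3
   vertex 3.4 0.0 0.9
  endloop
 endfacet
 facet normal -0.106 0.566 -0.818
  outer loop
   vertex 4.5 3.6 1.4
   vertex 2.3 4.2 2.1
   vertex 4.5 4.9 2.3
  endloop
 endfacet
 facet normal -0.161 0.441 -0.883
  outer loop
   vertex 4.5 3.6 1.4
   vertex 2.3 2.2 1.1
   vertex 2.3 4.2 2.1
  endloop
 endfacet
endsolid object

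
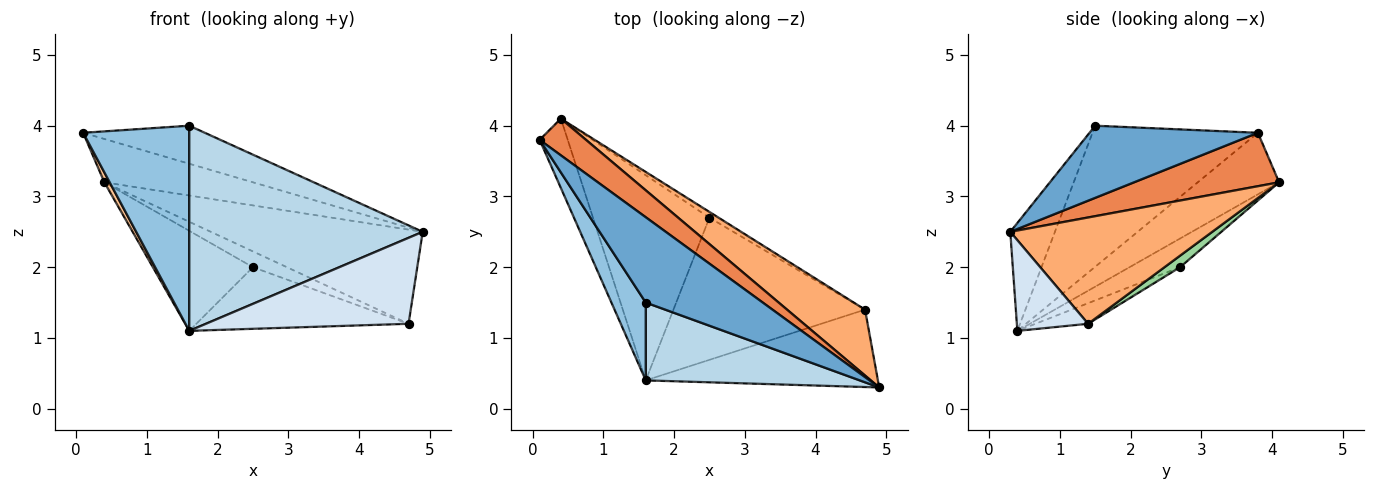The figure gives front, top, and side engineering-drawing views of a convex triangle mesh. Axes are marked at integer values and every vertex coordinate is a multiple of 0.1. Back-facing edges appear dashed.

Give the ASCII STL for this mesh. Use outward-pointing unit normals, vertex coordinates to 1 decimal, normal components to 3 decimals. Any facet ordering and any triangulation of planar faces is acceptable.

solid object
 facet normal 0.491 0.355 0.796
  outer loop
   vertex 1.6 1.5 4.0
   vertex 4.9 0.3 2.5
   vertex 0.1 3.8 3.9
  endloop
 endfacet
 facet normal -0.825 -0.529 0.201
  outer loop
   vertex 1.6 1.5 4.0
   vertex 0.1 3.8 3.9
   vertex 1.6 0.4 1.1
  endloop
 endfacet
 facet normal -0.176 -0.920 0.349
  outer loop
   vertex 1.6 1.5 4.0
   vertex 1.6 0.4 1.1
   vertex 4.9 0.3 2.5
  endloop
 endfacet
 facet normal 0.253 -0.719 -0.647
  outer loop
   vertex 4.7 1.4 1.2
   vertex 4.9 0.3 2.5
   vertex 1.6 0.4 1.1
  endloop
 endfacet
 facet normal 0.597 0.612 0.518
  outer loop
   vertex 0.4 4.1 3.2
   vertex 0.1 3.8 3.9
   vertex 4.9 0.3 2.5
  endloop
 endfacet
 facet normal 0.616 0.646 0.452
  outer loop
   vertex 0.4 4.1 3.2
   vertex 4.9 0.3 2.5
   vertex 4.7 1.4 1.2
  endloop
 endfacet
 facet normal -0.908 -0.059 -0.415
  outer loop
   vertex 0.4 4.1 3.2
   vertex 1.6 0.4 1.1
   vertex 0.1 3.8 3.9
  endloop
 endfacet
 facet normal -0.098 0.396 -0.913
  outer loop
   vertex 2.5 2.7 2.0
   vertex 4.7 1.4 1.2
   vertex 1.6 0.4 1.1
  endloop
 endfacet
 facet normal -0.216 0.428 -0.878
  outer loop
   vertex 2.5 2.7 2.0
   vertex 1.6 0.4 1.1
   vertex 0.4 4.1 3.2
  endloop
 endfacet
 facet normal 0.395 0.863 -0.315
  outer loop
   vertex 2.5 2.7 2.0
   vertex 0.4 4.1 3.2
   vertex 4.7 1.4 1.2
  endloop
 endfacet
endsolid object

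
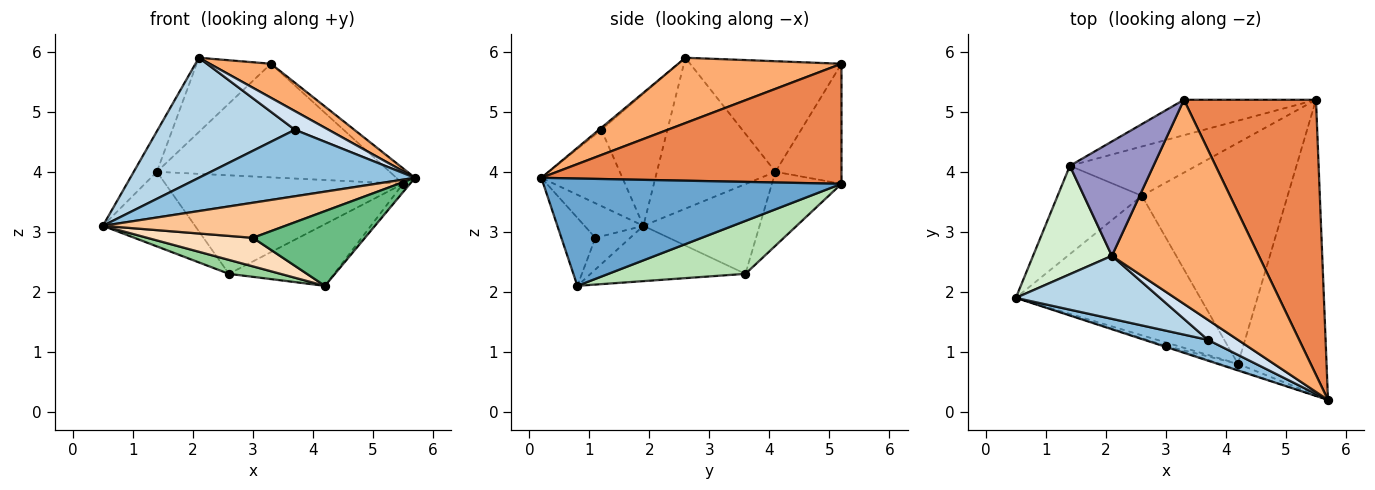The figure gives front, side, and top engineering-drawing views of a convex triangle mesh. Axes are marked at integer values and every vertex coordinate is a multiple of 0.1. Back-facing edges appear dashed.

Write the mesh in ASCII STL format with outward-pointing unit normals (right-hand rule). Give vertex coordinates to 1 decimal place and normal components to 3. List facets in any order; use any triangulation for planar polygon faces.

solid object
 facet normal 0.771 0.018 -0.637
  outer loop
   vertex 4.2 0.8 2.1
   vertex 5.5 5.2 3.8
   vertex 5.7 0.2 3.9
  endloop
 endfacet
 facet normal -0.337 -0.899 0.281
  outer loop
   vertex 3.7 1.2 4.7
   vertex 0.5 1.9 3.1
   vertex 5.7 0.2 3.9
  endloop
 endfacet
 facet normal -0.392 -0.815 0.428
  outer loop
   vertex 3.7 1.2 4.7
   vertex 2.1 2.6 5.9
   vertex 0.5 1.9 3.1
  endloop
 endfacet
 facet normal -0.049 -0.682 0.730
  outer loop
   vertex 3.7 1.2 4.7
   vertex 5.7 0.2 3.9
   vertex 2.1 2.6 5.9
  endloop
 endfacet
 facet normal 0.672 0.042 0.739
  outer loop
   vertex 3.3 5.2 5.8
   vertex 5.7 0.2 3.9
   vertex 5.5 5.2 3.8
  endloop
 endfacet
 facet normal 0.402 -0.151 0.903
  outer loop
   vertex 3.3 5.2 5.8
   vertex 2.1 2.6 5.9
   vertex 5.7 0.2 3.9
  endloop
 endfacet
 facet normal -0.307 -0.951 -0.028
  outer loop
   vertex 3.0 1.1 2.9
   vertex 5.7 0.2 3.9
   vertex 0.5 1.9 3.1
  endloop
 endfacet
 facet normal -0.311 -0.944 -0.113
  outer loop
   vertex 3.0 1.1 2.9
   vertex 0.5 1.9 3.1
   vertex 4.2 0.8 2.1
  endloop
 endfacet
 facet normal -0.290 -0.954 -0.077
  outer loop
   vertex 3.0 1.1 2.9
   vertex 4.2 0.8 2.1
   vertex 5.7 0.2 3.9
  endloop
 endfacet
 facet normal -0.286 -0.095 -0.953
  outer loop
   vertex 2.6 3.6 2.3
   vertex 4.2 0.8 2.1
   vertex 0.5 1.9 3.1
  endloop
 endfacet
 facet normal 0.330 0.254 -0.909
  outer loop
   vertex 2.6 3.6 2.3
   vertex 5.5 5.2 3.8
   vertex 4.2 0.8 2.1
  endloop
 endfacet
 facet normal -0.873 0.171 0.456
  outer loop
   vertex 1.4 4.1 4.0
   vertex 0.5 1.9 3.1
   vertex 2.1 2.6 5.9
  endloop
 endfacet
 facet normal -0.743 0.364 0.561
  outer loop
   vertex 1.4 4.1 4.0
   vertex 2.1 2.6 5.9
   vertex 3.3 5.2 5.8
  endloop
 endfacet
 facet normal -0.631 0.501 -0.593
  outer loop
   vertex 1.4 4.1 4.0
   vertex 2.6 3.6 2.3
   vertex 0.5 1.9 3.1
  endloop
 endfacet
 facet normal -0.261 0.922 -0.287
  outer loop
   vertex 1.4 4.1 4.0
   vertex 3.3 5.2 5.8
   vertex 5.5 5.2 3.8
  endloop
 endfacet
 facet normal -0.253 0.865 -0.433
  outer loop
   vertex 1.4 4.1 4.0
   vertex 5.5 5.2 3.8
   vertex 2.6 3.6 2.3
  endloop
 endfacet
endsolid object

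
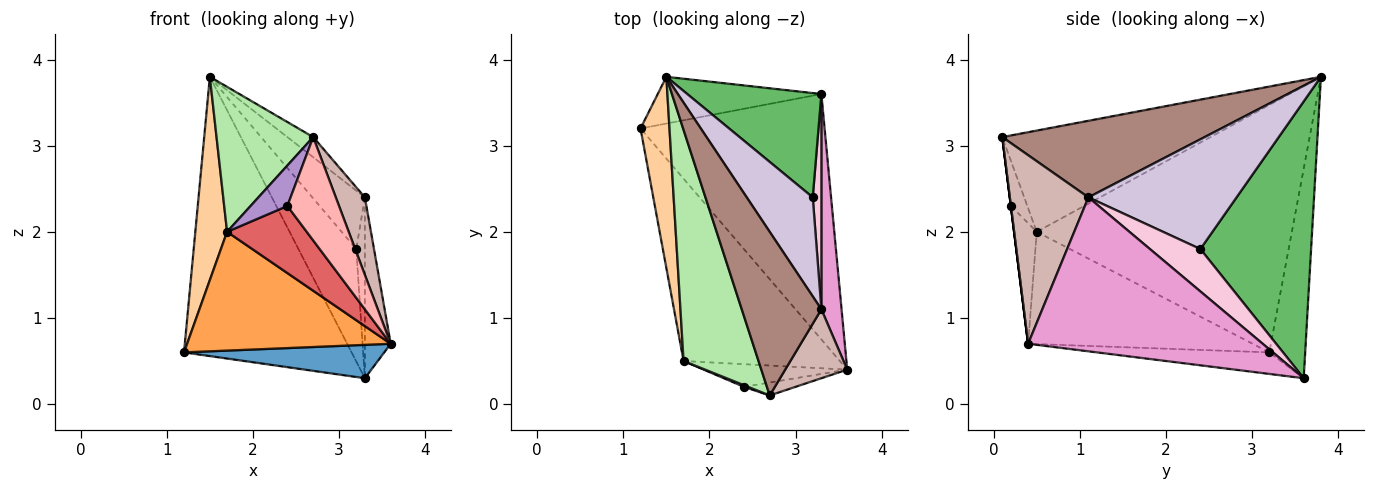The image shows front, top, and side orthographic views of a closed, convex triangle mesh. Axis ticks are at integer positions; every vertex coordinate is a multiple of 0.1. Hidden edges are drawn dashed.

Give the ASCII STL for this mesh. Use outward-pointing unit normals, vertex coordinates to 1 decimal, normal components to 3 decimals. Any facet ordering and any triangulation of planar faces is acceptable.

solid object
 facet normal -0.115 -0.134 -0.984
  outer loop
   vertex 3.3 3.6 0.3
   vertex 3.6 0.4 0.7
   vertex 1.2 3.2 0.6
  endloop
 endfacet
 facet normal -0.207 0.965 -0.162
  outer loop
   vertex 1.5 3.8 3.8
   vertex 3.3 3.6 0.3
   vertex 1.2 3.2 0.6
  endloop
 endfacet
 facet normal -0.516 -0.468 -0.718
  outer loop
   vertex 1.7 0.5 2.0
   vertex 1.2 3.2 0.6
   vertex 3.6 0.4 0.7
  endloop
 endfacet
 facet normal -0.986 -0.123 0.115
  outer loop
   vertex 1.7 0.5 2.0
   vertex 1.5 3.8 3.8
   vertex 1.2 3.2 0.6
  endloop
 endfacet
 facet normal 0.814 0.425 0.395
  outer loop
   vertex 3.2 2.4 1.8
   vertex 3.3 3.6 0.3
   vertex 1.5 3.8 3.8
  endloop
 endfacet
 facet normal -0.753 -0.350 0.557
  outer loop
   vertex 2.7 0.1 3.1
   vertex 1.5 3.8 3.8
   vertex 1.7 0.5 2.0
  endloop
 endfacet
 facet normal -0.260 -0.915 -0.309
  outer loop
   vertex 2.4 0.2 2.3
   vertex 1.7 0.5 2.0
   vertex 3.6 0.4 0.7
  endloop
 endfacet
 facet normal 0.000 -0.992 -0.124
  outer loop
   vertex 2.4 0.2 2.3
   vertex 3.6 0.4 0.7
   vertex 2.7 0.1 3.1
  endloop
 endfacet
 facet normal -0.408 -0.912 0.039
  outer loop
   vertex 2.4 0.2 2.3
   vertex 2.7 0.1 3.1
   vertex 1.7 0.5 2.0
  endloop
 endfacet
 facet normal 0.820 0.291 0.493
  outer loop
   vertex 3.3 1.1 2.4
   vertex 3.2 2.4 1.8
   vertex 1.5 3.8 3.8
  endloop
 endfacet
 facet normal 0.691 0.088 0.718
  outer loop
   vertex 3.3 1.1 2.4
   vertex 1.5 3.8 3.8
   vertex 2.7 0.1 3.1
  endloop
 endfacet
 facet normal 0.896 -0.331 0.295
  outer loop
   vertex 3.3 1.1 2.4
   vertex 2.7 0.1 3.1
   vertex 3.6 0.4 0.7
  endloop
 endfacet
 facet normal 0.986 0.109 0.129
  outer loop
   vertex 3.3 1.1 2.4
   vertex 3.6 0.4 0.7
   vertex 3.3 3.6 0.3
  endloop
 endfacet
 facet normal 0.967 0.165 0.196
  outer loop
   vertex 3.3 1.1 2.4
   vertex 3.3 3.6 0.3
   vertex 3.2 2.4 1.8
  endloop
 endfacet
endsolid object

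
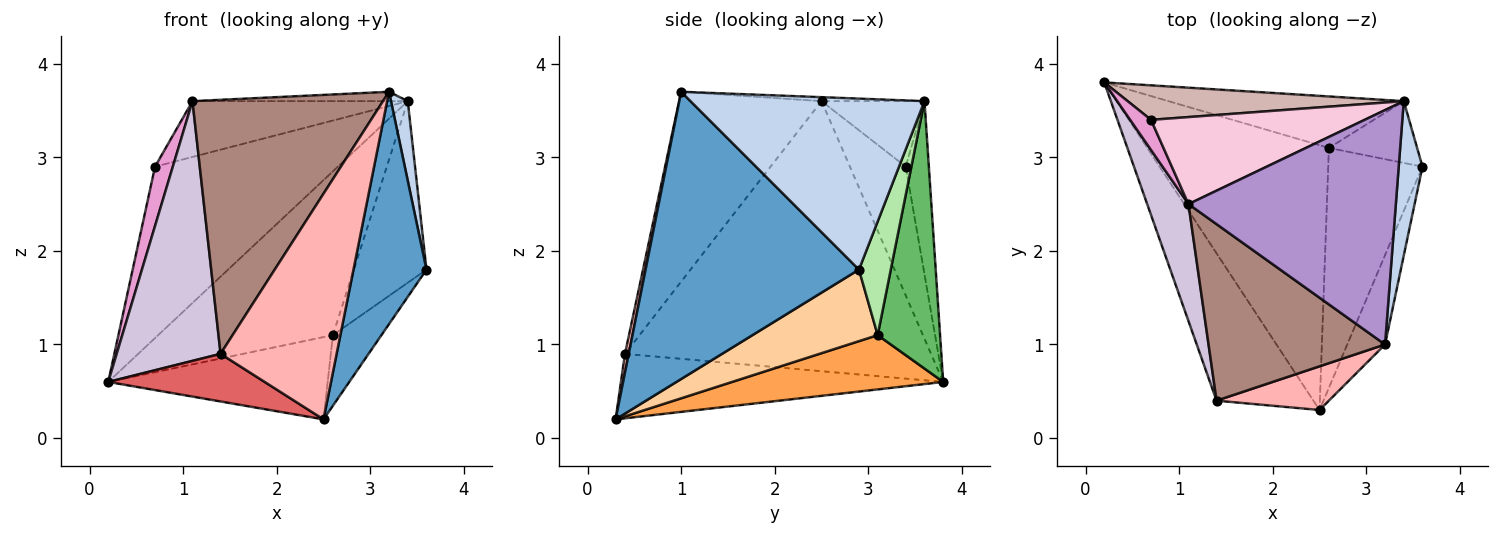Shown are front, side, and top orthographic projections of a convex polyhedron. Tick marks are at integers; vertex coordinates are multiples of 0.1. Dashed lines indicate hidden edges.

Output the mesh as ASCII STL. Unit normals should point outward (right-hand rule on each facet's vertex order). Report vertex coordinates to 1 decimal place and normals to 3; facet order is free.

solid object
 facet normal 0.939 -0.321 -0.124
  outer loop
   vertex 3.2 1.0 3.7
   vertex 2.5 0.3 0.2
   vertex 3.6 2.9 1.8
  endloop
 endfacet
 facet normal 0.988 -0.071 0.137
  outer loop
   vertex 3.4 3.6 3.6
   vertex 3.2 1.0 3.7
   vertex 3.6 2.9 1.8
  endloop
 endfacet
 facet normal 0.275 0.285 -0.918
  outer loop
   vertex 2.6 3.1 1.1
   vertex 2.5 0.3 0.2
   vertex 0.2 3.8 0.6
  endloop
 endfacet
 facet normal 0.589 0.228 -0.776
  outer loop
   vertex 2.6 3.1 1.1
   vertex 3.6 2.9 1.8
   vertex 2.5 0.3 0.2
  endloop
 endfacet
 facet normal 0.323 0.903 -0.284
  outer loop
   vertex 2.6 3.1 1.1
   vertex 0.2 3.8 0.6
   vertex 3.4 3.6 3.6
  endloop
 endfacet
 facet normal 0.383 0.874 -0.297
  outer loop
   vertex 2.6 3.1 1.1
   vertex 3.4 3.6 3.6
   vertex 3.6 2.9 1.8
  endloop
 endfacet
 facet normal -0.535 -0.260 -0.804
  outer loop
   vertex 1.4 0.4 0.9
   vertex 0.2 3.8 0.6
   vertex 2.5 0.3 0.2
  endloop
 endfacet
 facet normal 0.032 -0.981 0.190
  outer loop
   vertex 1.4 0.4 0.9
   vertex 2.5 0.3 0.2
   vertex 3.2 1.0 3.7
  endloop
 endfacet
 facet normal -0.019 0.040 0.999
  outer loop
   vertex 1.1 2.5 3.6
   vertex 3.2 1.0 3.7
   vertex 3.4 3.6 3.6
  endloop
 endfacet
 facet normal -0.937 -0.318 0.143
  outer loop
   vertex 1.1 2.5 3.6
   vertex 0.2 3.8 0.6
   vertex 1.4 0.4 0.9
  endloop
 endfacet
 facet normal -0.523 -0.700 0.486
  outer loop
   vertex 1.1 2.5 3.6
   vertex 1.4 0.4 0.9
   vertex 3.2 1.0 3.7
  endloop
 endfacet
 facet normal -0.123 0.973 0.196
  outer loop
   vertex 0.7 3.4 2.9
   vertex 3.4 3.6 3.6
   vertex 0.2 3.8 0.6
  endloop
 endfacet
 facet normal -0.942 -0.300 0.153
  outer loop
   vertex 0.7 3.4 2.9
   vertex 0.2 3.8 0.6
   vertex 1.1 2.5 3.6
  endloop
 endfacet
 facet normal -0.250 0.523 0.815
  outer loop
   vertex 0.7 3.4 2.9
   vertex 1.1 2.5 3.6
   vertex 3.4 3.6 3.6
  endloop
 endfacet
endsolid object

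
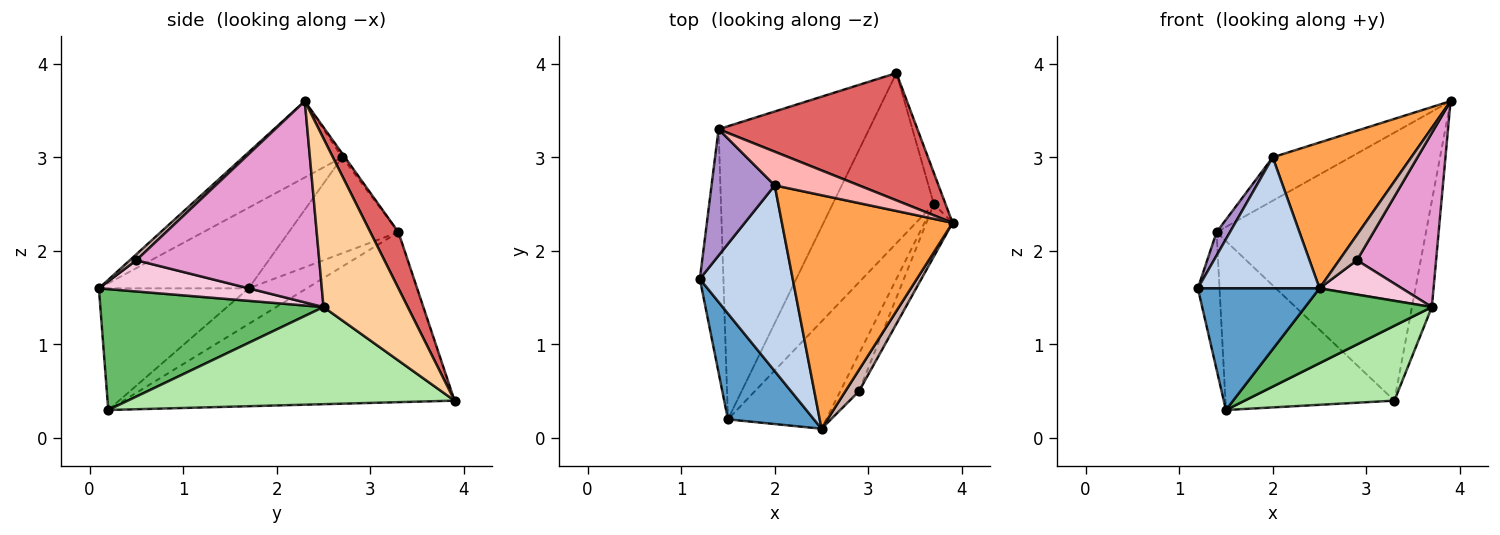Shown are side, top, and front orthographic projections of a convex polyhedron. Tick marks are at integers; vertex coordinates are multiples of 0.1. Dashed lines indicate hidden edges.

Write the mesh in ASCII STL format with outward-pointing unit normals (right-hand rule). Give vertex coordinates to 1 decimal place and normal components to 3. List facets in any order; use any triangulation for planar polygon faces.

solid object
 facet normal -0.680 -0.553 0.481
  outer loop
   vertex 1.5 0.2 0.3
   vertex 2.5 0.1 1.6
   vertex 1.2 1.7 1.6
  endloop
 endfacet
 facet normal -0.579 -0.470 0.666
  outer loop
   vertex 2.0 2.7 3.0
   vertex 1.2 1.7 1.6
   vertex 2.5 0.1 1.6
  endloop
 endfacet
 facet normal -0.355 -0.495 0.793
  outer loop
   vertex 2.0 2.7 3.0
   vertex 2.5 0.1 1.6
   vertex 3.9 2.3 3.6
  endloop
 endfacet
 facet normal 0.971 0.229 -0.067
  outer loop
   vertex 3.7 2.5 1.4
   vertex 3.3 3.9 0.4
   vertex 3.9 2.3 3.6
  endloop
 endfacet
 facet normal 0.710 -0.403 -0.577
  outer loop
   vertex 3.7 2.5 1.4
   vertex 2.5 0.1 1.6
   vertex 1.5 0.2 0.3
  endloop
 endfacet
 facet normal 0.660 -0.303 -0.688
  outer loop
   vertex 3.7 2.5 1.4
   vertex 1.5 0.2 0.3
   vertex 3.3 3.9 0.4
  endloop
 endfacet
 facet normal 0.120 0.897 0.426
  outer loop
   vertex 1.4 3.3 2.2
   vertex 3.9 2.3 3.6
   vertex 3.3 3.9 0.4
  endloop
 endfacet
 facet normal -0.027 0.790 0.613
  outer loop
   vertex 1.4 3.3 2.2
   vertex 2.0 2.7 3.0
   vertex 3.9 2.3 3.6
  endloop
 endfacet
 facet normal -0.831 -0.101 0.547
  outer loop
   vertex 1.4 3.3 2.2
   vertex 1.2 1.7 1.6
   vertex 2.0 2.7 3.0
  endloop
 endfacet
 facet normal -0.797 0.297 -0.527
  outer loop
   vertex 1.4 3.3 2.2
   vertex 1.5 0.2 0.3
   vertex 1.2 1.7 1.6
  endloop
 endfacet
 facet normal -0.699 0.357 -0.619
  outer loop
   vertex 1.4 3.3 2.2
   vertex 3.3 3.9 0.4
   vertex 1.5 0.2 0.3
  endloop
 endfacet
 facet normal 0.271 -0.736 0.620
  outer loop
   vertex 2.9 0.5 1.9
   vertex 3.9 2.3 3.6
   vertex 2.5 0.1 1.6
  endloop
 endfacet
 facet normal 0.911 -0.394 -0.119
  outer loop
   vertex 2.9 0.5 1.9
   vertex 3.7 2.5 1.4
   vertex 3.9 2.3 3.6
  endloop
 endfacet
 facet normal 0.776 -0.427 -0.465
  outer loop
   vertex 2.9 0.5 1.9
   vertex 2.5 0.1 1.6
   vertex 3.7 2.5 1.4
  endloop
 endfacet
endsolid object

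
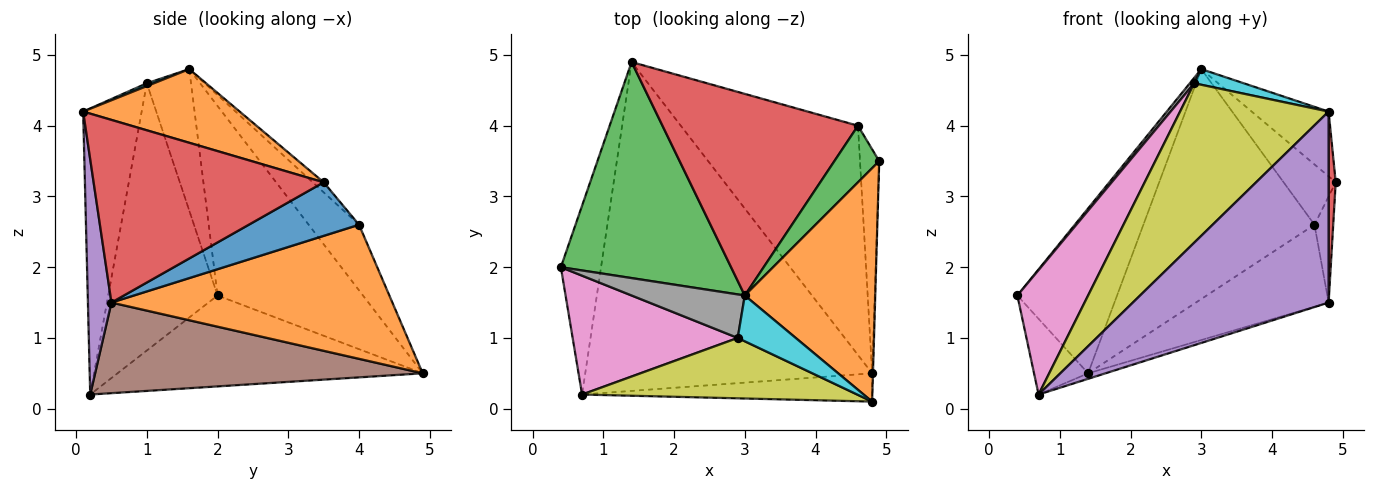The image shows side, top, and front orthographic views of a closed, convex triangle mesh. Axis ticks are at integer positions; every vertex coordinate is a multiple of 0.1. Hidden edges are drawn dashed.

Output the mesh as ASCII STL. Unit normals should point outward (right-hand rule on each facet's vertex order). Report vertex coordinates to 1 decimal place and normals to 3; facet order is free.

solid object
 facet normal -0.903 0.160 -0.399
  outer loop
   vertex 1.4 4.9 0.5
   vertex 0.7 0.2 0.2
   vertex 0.4 2.0 1.6
  endloop
 endfacet
 facet normal 0.478 0.235 0.846
  outer loop
   vertex 3.0 1.6 4.8
   vertex 4.8 0.1 4.2
   vertex 4.9 3.5 3.2
  endloop
 endfacet
 facet normal -0.663 0.454 0.595
  outer loop
   vertex 3.0 1.6 4.8
   vertex 1.4 4.9 0.5
   vertex 0.4 2.0 1.6
  endloop
 endfacet
 facet normal 1.000 -0.031 -0.005
  outer loop
   vertex 4.8 0.5 1.5
   vertex 4.9 3.5 3.2
   vertex 4.8 0.1 4.2
  endloop
 endfacet
 facet normal 0.118 -0.982 -0.146
  outer loop
   vertex 4.8 0.5 1.5
   vertex 4.8 0.1 4.2
   vertex 0.7 0.2 0.2
  endloop
 endfacet
 facet normal 0.301 0.016 -0.953
  outer loop
   vertex 4.8 0.5 1.5
   vertex 0.7 0.2 0.2
   vertex 1.4 4.9 0.5
  endloop
 endfacet
 facet normal -0.745 -0.482 0.460
  outer loop
   vertex 2.9 1.0 4.6
   vertex 0.4 2.0 1.6
   vertex 0.7 0.2 0.2
  endloop
 endfacet
 facet normal -0.778 -0.078 0.623
  outer loop
   vertex 2.9 1.0 4.6
   vertex 3.0 1.6 4.8
   vertex 0.4 2.0 1.6
  endloop
 endfacet
 facet normal -0.346 -0.878 0.332
  outer loop
   vertex 2.9 1.0 4.6
   vertex 0.7 0.2 0.2
   vertex 4.8 0.1 4.2
  endloop
 endfacet
 facet normal 0.046 -0.323 0.945
  outer loop
   vertex 2.9 1.0 4.6
   vertex 4.8 0.1 4.2
   vertex 3.0 1.6 4.8
  endloop
 endfacet
 facet normal 0.930 0.158 -0.333
  outer loop
   vertex 4.6 4.0 2.6
   vertex 4.9 3.5 3.2
   vertex 4.8 0.5 1.5
  endloop
 endfacet
 facet normal 0.580 0.274 -0.767
  outer loop
   vertex 4.6 4.0 2.6
   vertex 4.8 0.5 1.5
   vertex 1.4 4.9 0.5
  endloop
 endfacet
 facet normal -0.151 0.721 0.676
  outer loop
   vertex 4.6 4.0 2.6
   vertex 3.0 1.6 4.8
   vertex 4.9 3.5 3.2
  endloop
 endfacet
 facet normal -0.216 0.734 0.644
  outer loop
   vertex 4.6 4.0 2.6
   vertex 1.4 4.9 0.5
   vertex 3.0 1.6 4.8
  endloop
 endfacet
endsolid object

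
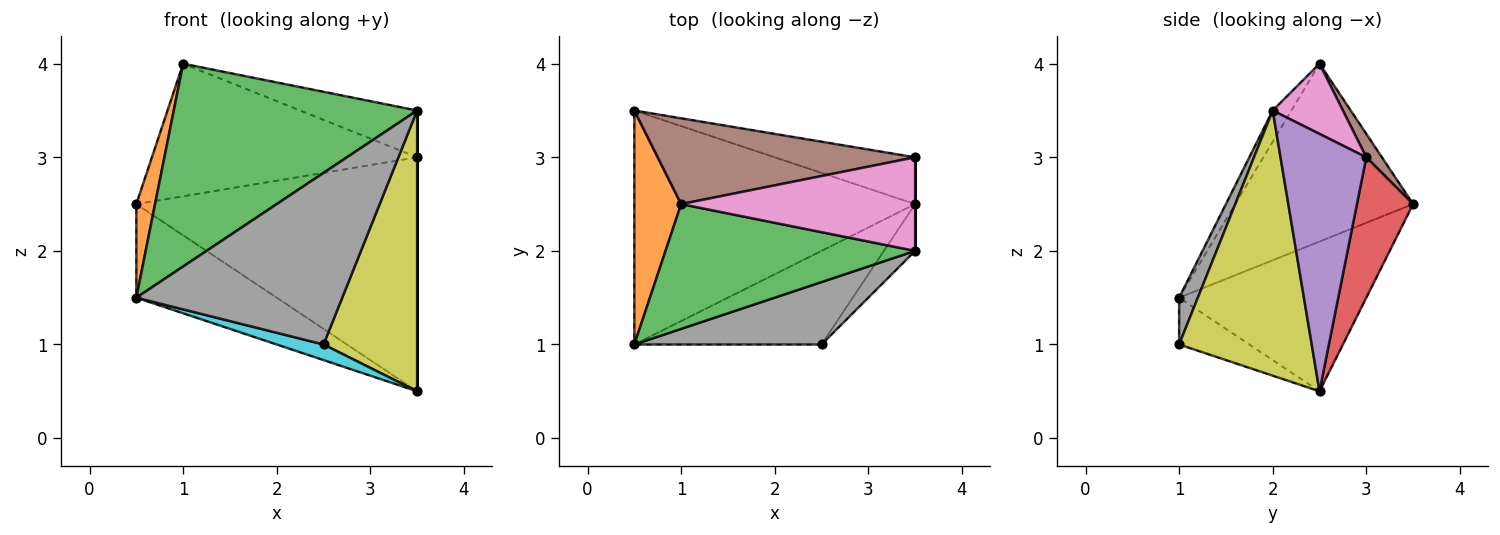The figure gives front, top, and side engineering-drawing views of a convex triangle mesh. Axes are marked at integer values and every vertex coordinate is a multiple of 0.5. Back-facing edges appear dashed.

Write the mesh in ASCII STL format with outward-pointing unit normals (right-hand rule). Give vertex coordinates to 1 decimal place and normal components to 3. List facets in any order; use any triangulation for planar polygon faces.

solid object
 facet normal -0.444 0.333 -0.832
  outer loop
   vertex 3.5 2.5 0.5
   vertex 0.5 1.0 1.5
   vertex 0.5 3.5 2.5
  endloop
 endfacet
 facet normal -0.962 -0.101 0.253
  outer loop
   vertex 1.0 2.5 4.0
   vertex 0.5 3.5 2.5
   vertex 0.5 1.0 1.5
  endloop
 endfacet
 facet normal -0.065 -0.850 0.523
  outer loop
   vertex 1.0 2.5 4.0
   vertex 0.5 1.0 1.5
   vertex 3.5 2.0 3.5
  endloop
 endfacet
 facet normal 0.192 0.962 -0.192
  outer loop
   vertex 3.5 3.0 3.0
   vertex 3.5 2.5 0.5
   vertex 0.5 3.5 2.5
  endloop
 endfacet
 facet normal 1.000 0.000 0.000
  outer loop
   vertex 3.5 3.0 3.0
   vertex 3.5 2.0 3.5
   vertex 3.5 2.5 0.5
  endloop
 endfacet
 facet normal 0.049 0.839 0.543
  outer loop
   vertex 3.5 3.0 3.0
   vertex 0.5 3.5 2.5
   vertex 1.0 2.5 4.0
  endloop
 endfacet
 facet normal 0.259 0.432 0.864
  outer loop
   vertex 3.5 3.0 3.0
   vertex 1.0 2.5 4.0
   vertex 3.5 2.0 3.5
  endloop
 endfacet
 facet normal 0.085 -0.936 0.341
  outer loop
   vertex 2.5 1.0 1.0
   vertex 3.5 2.0 3.5
   vertex 0.5 1.0 1.5
  endloop
 endfacet
 facet normal 0.813 -0.574 -0.096
  outer loop
   vertex 2.5 1.0 1.0
   vertex 3.5 2.5 0.5
   vertex 3.5 2.0 3.5
  endloop
 endfacet
 facet normal -0.239 -0.160 -0.958
  outer loop
   vertex 2.5 1.0 1.0
   vertex 0.5 1.0 1.5
   vertex 3.5 2.5 0.5
  endloop
 endfacet
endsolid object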